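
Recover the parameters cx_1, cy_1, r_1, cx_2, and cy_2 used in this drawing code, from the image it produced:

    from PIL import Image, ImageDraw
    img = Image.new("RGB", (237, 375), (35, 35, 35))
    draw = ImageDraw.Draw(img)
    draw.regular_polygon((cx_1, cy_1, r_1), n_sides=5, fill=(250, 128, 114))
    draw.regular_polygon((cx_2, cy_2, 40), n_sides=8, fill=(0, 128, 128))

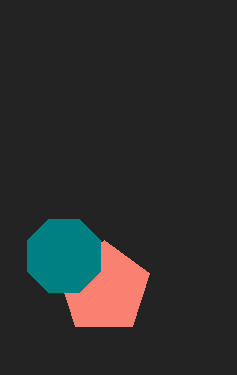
cx_1 = 104, cy_1 = 288, r_1 = 48, cx_2 = 64, cy_2 = 256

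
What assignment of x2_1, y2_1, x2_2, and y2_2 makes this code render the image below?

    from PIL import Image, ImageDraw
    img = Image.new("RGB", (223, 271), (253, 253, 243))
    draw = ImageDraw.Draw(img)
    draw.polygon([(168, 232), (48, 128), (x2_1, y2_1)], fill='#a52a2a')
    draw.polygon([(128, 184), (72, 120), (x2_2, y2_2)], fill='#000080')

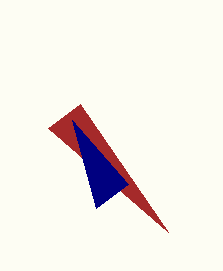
x2_1 = 80
y2_1 = 104
x2_2 = 96
y2_2 = 208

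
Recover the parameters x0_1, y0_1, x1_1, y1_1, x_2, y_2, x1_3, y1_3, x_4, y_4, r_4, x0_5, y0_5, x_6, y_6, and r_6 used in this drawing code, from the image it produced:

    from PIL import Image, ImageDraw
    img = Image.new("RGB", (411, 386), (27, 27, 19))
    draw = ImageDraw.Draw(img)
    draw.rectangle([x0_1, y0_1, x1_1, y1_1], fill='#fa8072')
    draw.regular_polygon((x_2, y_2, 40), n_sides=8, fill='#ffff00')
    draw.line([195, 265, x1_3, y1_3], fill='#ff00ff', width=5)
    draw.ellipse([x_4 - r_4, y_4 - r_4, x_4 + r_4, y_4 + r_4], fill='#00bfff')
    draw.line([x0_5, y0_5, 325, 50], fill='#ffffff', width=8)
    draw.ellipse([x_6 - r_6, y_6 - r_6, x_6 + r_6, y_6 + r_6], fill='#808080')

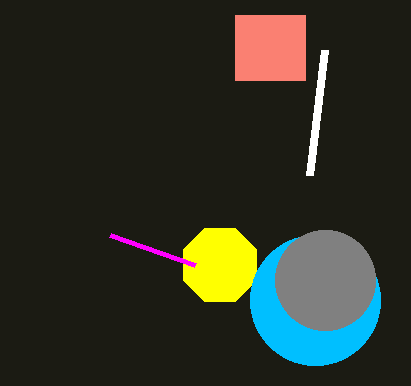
x0_1 = 235, y0_1 = 15, x1_1 = 305, y1_1 = 80, x_2 = 220, y_2 = 265, x1_3 = 110, y1_3 = 235, x_4 = 315, y_4 = 300, r_4 = 65, x0_5 = 310, y0_5 = 175, x_6 = 325, y_6 = 280, r_6 = 50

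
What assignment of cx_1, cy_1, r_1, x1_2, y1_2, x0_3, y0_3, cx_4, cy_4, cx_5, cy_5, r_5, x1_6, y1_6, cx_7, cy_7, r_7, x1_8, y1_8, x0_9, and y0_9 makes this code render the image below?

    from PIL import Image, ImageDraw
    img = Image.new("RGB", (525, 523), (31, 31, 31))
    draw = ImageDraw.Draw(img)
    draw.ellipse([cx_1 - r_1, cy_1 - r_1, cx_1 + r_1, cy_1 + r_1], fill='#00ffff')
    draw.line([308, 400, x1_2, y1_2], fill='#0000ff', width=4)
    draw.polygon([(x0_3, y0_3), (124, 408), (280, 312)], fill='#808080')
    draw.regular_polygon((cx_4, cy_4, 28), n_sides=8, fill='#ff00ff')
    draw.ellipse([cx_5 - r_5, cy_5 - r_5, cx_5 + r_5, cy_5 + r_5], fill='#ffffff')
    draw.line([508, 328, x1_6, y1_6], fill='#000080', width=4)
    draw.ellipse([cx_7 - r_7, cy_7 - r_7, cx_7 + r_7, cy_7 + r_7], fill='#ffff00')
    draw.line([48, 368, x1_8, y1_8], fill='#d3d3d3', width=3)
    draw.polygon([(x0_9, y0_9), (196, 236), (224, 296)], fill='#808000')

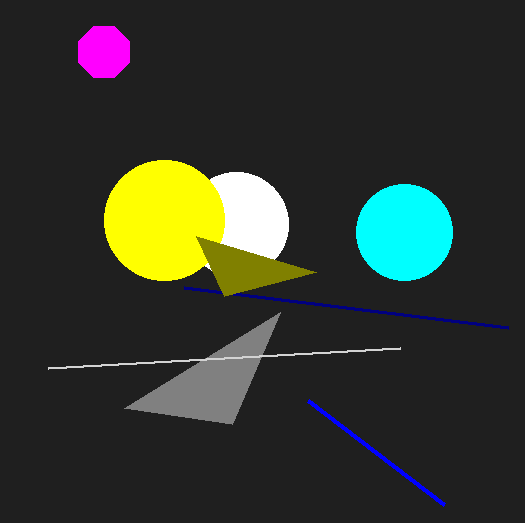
cx_1 = 404; cy_1 = 232; r_1 = 48; x1_2 = 444; y1_2 = 504; x0_3 = 232; y0_3 = 424; cx_4 = 104; cy_4 = 52; cx_5 = 236; cy_5 = 224; r_5 = 52; x1_6 = 184; y1_6 = 288; cx_7 = 164; cy_7 = 220; r_7 = 60; x1_8 = 400; y1_8 = 348; x0_9 = 316; y0_9 = 272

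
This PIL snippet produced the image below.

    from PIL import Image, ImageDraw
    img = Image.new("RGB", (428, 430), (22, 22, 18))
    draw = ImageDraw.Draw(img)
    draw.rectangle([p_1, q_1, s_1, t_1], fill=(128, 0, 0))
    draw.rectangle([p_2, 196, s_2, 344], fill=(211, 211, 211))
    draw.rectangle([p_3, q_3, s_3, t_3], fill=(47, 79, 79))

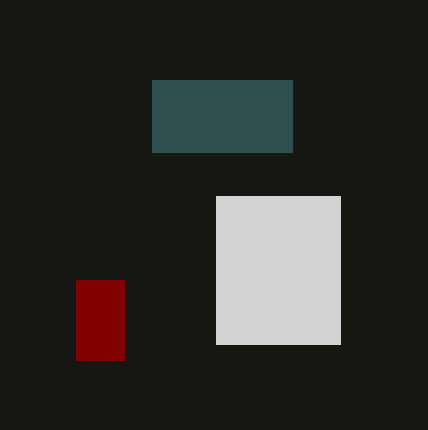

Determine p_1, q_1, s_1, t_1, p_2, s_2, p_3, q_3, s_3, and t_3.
p_1 = 76
q_1 = 280
s_1 = 124
t_1 = 360
p_2 = 216
s_2 = 340
p_3 = 152
q_3 = 80
s_3 = 292
t_3 = 152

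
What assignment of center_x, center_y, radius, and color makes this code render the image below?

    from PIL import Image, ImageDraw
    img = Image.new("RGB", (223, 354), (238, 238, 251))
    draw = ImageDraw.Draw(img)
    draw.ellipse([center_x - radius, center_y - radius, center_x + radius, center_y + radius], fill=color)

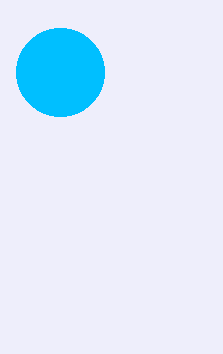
center_x = 60, center_y = 72, radius = 44, color = 'deepskyblue'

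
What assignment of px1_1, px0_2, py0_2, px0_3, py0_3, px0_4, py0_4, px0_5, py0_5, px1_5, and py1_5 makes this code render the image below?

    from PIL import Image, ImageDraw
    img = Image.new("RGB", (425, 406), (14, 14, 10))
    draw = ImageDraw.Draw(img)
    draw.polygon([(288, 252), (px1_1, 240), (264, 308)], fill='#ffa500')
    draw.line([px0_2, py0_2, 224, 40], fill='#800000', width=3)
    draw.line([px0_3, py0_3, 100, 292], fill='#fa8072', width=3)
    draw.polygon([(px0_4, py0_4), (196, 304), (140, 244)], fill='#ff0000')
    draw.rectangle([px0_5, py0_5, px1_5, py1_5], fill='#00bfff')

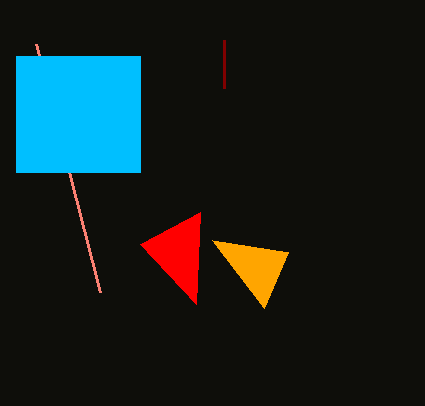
px1_1 = 212, px0_2 = 224, py0_2 = 88, px0_3 = 36, py0_3 = 44, px0_4 = 200, py0_4 = 212, px0_5 = 16, py0_5 = 56, px1_5 = 140, py1_5 = 172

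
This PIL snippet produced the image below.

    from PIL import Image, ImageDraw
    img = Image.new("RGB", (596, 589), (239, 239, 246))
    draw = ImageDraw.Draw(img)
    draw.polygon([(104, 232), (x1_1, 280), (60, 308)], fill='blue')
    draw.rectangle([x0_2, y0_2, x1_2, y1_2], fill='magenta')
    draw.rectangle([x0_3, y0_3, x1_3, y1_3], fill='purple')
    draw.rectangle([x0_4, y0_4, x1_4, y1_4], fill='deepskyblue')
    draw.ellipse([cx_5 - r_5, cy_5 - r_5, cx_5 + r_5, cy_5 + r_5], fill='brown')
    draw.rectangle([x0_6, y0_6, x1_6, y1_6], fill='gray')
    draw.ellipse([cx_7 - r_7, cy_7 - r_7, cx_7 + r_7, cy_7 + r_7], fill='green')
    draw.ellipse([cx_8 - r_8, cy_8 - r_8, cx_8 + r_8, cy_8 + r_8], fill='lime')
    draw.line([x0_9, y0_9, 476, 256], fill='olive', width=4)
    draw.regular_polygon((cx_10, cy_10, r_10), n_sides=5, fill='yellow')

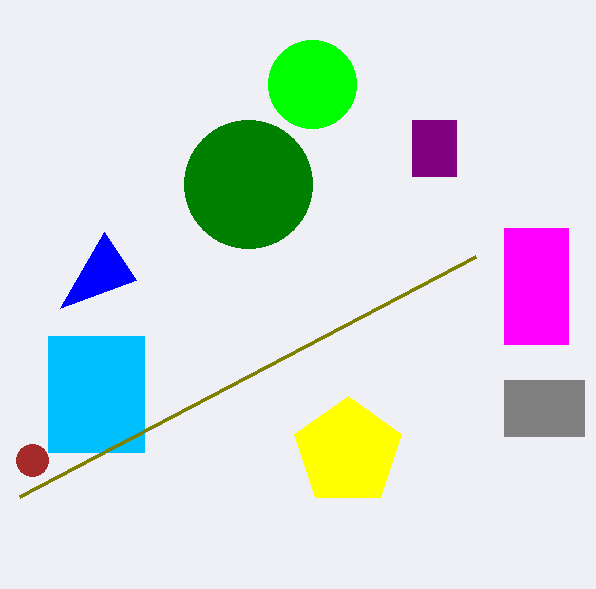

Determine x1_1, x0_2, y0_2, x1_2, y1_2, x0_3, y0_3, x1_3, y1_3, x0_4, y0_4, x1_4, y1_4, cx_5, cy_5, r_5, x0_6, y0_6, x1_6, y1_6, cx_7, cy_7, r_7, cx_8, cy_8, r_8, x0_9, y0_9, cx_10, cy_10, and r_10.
x1_1 = 136; x0_2 = 504; y0_2 = 228; x1_2 = 568; y1_2 = 344; x0_3 = 412; y0_3 = 120; x1_3 = 456; y1_3 = 176; x0_4 = 48; y0_4 = 336; x1_4 = 144; y1_4 = 452; cx_5 = 32; cy_5 = 460; r_5 = 16; x0_6 = 504; y0_6 = 380; x1_6 = 584; y1_6 = 436; cx_7 = 248; cy_7 = 184; r_7 = 64; cx_8 = 312; cy_8 = 84; r_8 = 44; x0_9 = 20; y0_9 = 496; cx_10 = 348; cy_10 = 452; r_10 = 56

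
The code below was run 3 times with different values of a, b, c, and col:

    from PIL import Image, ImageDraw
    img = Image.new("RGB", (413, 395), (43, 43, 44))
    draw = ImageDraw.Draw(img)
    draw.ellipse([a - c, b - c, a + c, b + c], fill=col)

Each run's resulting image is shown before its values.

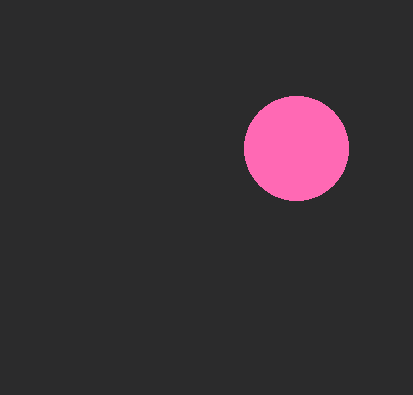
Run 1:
a = 296
b = 148
c = 52
col = 'hotpink'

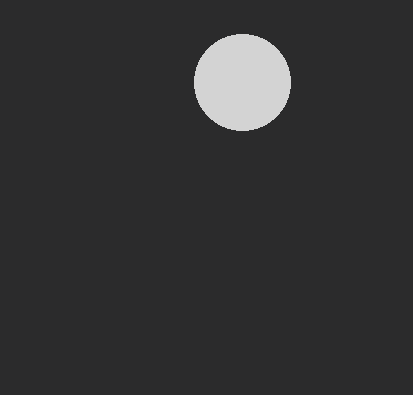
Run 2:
a = 242, b = 82, c = 48, col = 'lightgray'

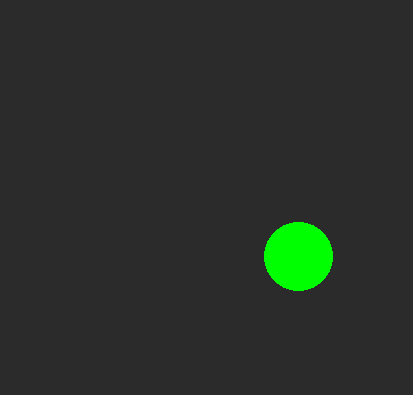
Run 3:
a = 298
b = 256
c = 34
col = 'lime'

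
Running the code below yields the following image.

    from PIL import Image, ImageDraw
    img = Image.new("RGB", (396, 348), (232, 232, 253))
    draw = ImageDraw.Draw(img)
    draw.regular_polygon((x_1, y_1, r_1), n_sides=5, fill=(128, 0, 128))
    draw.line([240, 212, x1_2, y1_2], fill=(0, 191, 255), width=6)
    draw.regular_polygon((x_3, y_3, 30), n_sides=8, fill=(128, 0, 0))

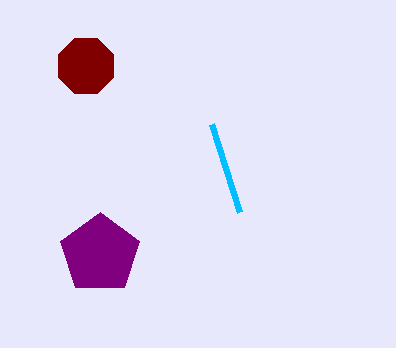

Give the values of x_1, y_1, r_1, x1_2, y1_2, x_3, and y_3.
x_1 = 100, y_1 = 254, r_1 = 42, x1_2 = 212, y1_2 = 124, x_3 = 86, y_3 = 66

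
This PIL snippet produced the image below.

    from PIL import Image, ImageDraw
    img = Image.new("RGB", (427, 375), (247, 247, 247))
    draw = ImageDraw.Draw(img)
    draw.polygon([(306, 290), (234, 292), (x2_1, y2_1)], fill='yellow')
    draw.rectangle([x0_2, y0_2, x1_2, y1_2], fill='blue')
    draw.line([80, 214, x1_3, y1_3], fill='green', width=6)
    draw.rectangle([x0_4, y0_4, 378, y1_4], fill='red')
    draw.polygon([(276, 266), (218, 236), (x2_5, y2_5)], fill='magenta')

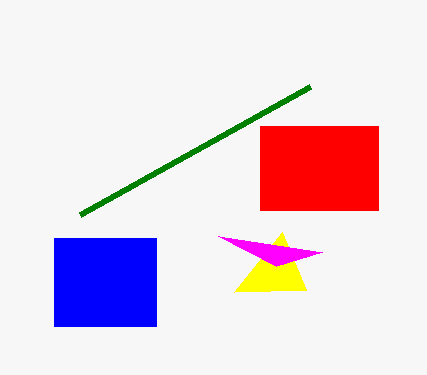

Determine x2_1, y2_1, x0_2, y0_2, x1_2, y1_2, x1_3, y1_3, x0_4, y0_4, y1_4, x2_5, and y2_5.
x2_1 = 282; y2_1 = 232; x0_2 = 54; y0_2 = 238; x1_2 = 156; y1_2 = 326; x1_3 = 310; y1_3 = 86; x0_4 = 260; y0_4 = 126; y1_4 = 210; x2_5 = 322; y2_5 = 252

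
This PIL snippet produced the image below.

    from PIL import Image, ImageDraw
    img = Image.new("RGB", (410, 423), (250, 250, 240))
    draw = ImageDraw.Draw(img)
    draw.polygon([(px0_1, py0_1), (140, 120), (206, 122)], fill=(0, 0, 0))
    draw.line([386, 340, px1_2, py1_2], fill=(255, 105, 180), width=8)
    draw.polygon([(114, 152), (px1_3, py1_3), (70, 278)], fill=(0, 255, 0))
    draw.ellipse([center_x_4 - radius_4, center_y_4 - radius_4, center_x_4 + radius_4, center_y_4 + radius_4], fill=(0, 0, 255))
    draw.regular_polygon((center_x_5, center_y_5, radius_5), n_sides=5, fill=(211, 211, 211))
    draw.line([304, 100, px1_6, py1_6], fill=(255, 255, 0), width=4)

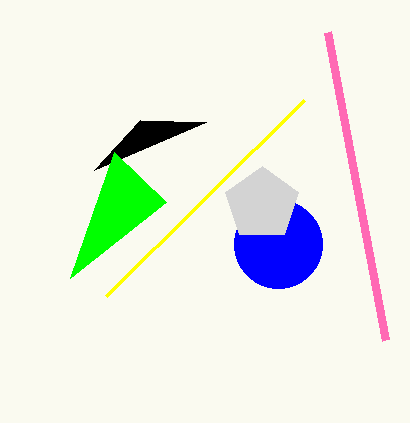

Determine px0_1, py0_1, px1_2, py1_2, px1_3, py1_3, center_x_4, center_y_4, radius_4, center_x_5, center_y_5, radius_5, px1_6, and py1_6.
px0_1 = 94; py0_1 = 170; px1_2 = 328; py1_2 = 32; px1_3 = 166; py1_3 = 202; center_x_4 = 278; center_y_4 = 244; radius_4 = 44; center_x_5 = 262; center_y_5 = 204; radius_5 = 38; px1_6 = 106; py1_6 = 296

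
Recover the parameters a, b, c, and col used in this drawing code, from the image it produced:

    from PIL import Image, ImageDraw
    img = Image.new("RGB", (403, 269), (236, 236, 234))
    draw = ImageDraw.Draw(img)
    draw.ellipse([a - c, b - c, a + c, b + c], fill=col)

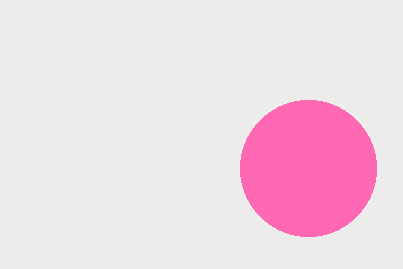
a = 308, b = 168, c = 68, col = 'hotpink'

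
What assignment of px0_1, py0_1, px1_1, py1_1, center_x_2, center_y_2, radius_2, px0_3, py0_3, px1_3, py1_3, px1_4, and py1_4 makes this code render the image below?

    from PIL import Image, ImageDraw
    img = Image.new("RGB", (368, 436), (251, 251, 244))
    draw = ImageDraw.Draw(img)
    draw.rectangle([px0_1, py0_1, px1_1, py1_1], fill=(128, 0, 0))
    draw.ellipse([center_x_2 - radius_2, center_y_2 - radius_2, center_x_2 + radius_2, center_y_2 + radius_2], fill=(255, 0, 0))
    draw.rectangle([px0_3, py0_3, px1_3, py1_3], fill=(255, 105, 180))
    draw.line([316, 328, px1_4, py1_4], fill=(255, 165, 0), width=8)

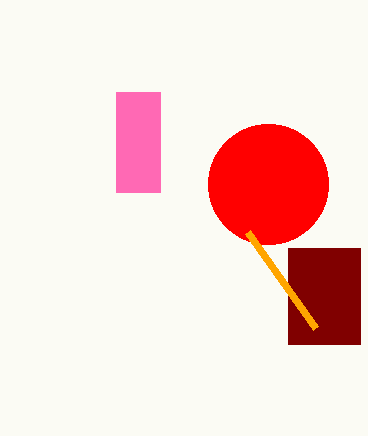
px0_1 = 288
py0_1 = 248
px1_1 = 360
py1_1 = 344
center_x_2 = 268
center_y_2 = 184
radius_2 = 60
px0_3 = 116
py0_3 = 92
px1_3 = 160
py1_3 = 192
px1_4 = 248
py1_4 = 232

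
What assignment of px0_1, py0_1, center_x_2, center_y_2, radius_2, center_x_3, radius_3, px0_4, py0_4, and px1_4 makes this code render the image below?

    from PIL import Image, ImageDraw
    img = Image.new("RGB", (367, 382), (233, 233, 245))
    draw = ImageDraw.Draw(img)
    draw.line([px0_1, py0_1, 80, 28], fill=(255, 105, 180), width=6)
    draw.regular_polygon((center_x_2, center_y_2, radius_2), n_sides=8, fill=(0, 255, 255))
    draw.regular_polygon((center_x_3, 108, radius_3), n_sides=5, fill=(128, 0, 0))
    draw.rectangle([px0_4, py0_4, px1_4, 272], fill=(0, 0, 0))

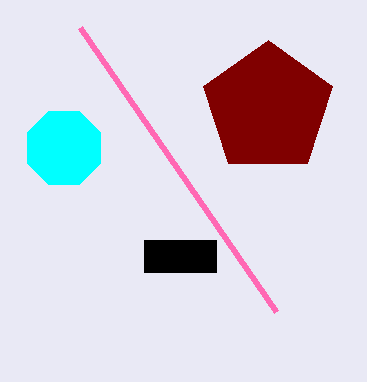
px0_1 = 276; py0_1 = 312; center_x_2 = 64; center_y_2 = 148; radius_2 = 40; center_x_3 = 268; radius_3 = 68; px0_4 = 144; py0_4 = 240; px1_4 = 216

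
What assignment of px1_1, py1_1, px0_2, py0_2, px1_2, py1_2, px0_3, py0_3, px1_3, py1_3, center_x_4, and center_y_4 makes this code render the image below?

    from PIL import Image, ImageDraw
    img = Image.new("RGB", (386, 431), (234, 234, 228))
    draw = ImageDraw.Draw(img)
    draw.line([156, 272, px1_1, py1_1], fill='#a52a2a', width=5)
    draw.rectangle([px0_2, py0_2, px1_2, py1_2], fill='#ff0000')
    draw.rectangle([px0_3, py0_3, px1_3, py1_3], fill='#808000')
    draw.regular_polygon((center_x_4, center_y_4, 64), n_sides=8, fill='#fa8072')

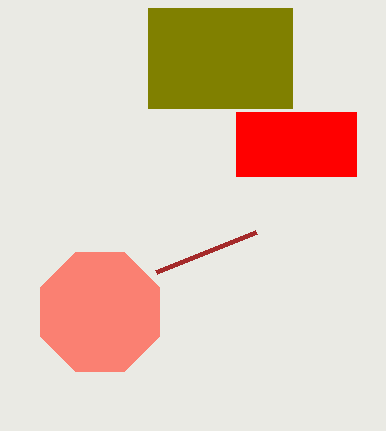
px1_1 = 256, py1_1 = 232, px0_2 = 236, py0_2 = 112, px1_2 = 356, py1_2 = 176, px0_3 = 148, py0_3 = 8, px1_3 = 292, py1_3 = 108, center_x_4 = 100, center_y_4 = 312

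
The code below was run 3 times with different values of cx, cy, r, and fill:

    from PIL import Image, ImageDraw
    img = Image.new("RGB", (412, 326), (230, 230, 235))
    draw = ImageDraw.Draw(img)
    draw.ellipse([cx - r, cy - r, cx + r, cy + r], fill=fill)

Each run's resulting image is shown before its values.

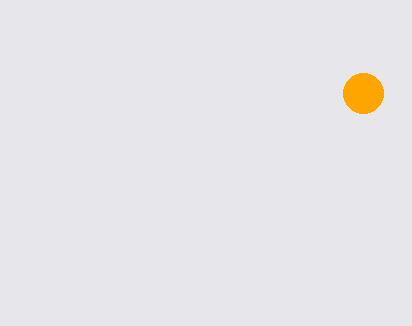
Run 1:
cx = 363; cy = 93; r = 20; fill = 'orange'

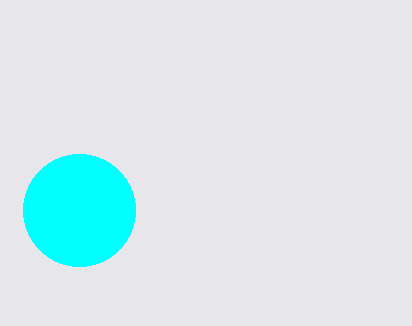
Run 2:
cx = 79
cy = 210
r = 56
fill = 'cyan'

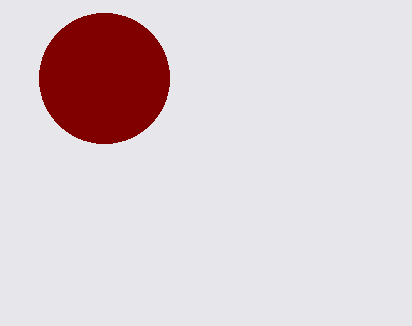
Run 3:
cx = 104, cy = 78, r = 65, fill = 'maroon'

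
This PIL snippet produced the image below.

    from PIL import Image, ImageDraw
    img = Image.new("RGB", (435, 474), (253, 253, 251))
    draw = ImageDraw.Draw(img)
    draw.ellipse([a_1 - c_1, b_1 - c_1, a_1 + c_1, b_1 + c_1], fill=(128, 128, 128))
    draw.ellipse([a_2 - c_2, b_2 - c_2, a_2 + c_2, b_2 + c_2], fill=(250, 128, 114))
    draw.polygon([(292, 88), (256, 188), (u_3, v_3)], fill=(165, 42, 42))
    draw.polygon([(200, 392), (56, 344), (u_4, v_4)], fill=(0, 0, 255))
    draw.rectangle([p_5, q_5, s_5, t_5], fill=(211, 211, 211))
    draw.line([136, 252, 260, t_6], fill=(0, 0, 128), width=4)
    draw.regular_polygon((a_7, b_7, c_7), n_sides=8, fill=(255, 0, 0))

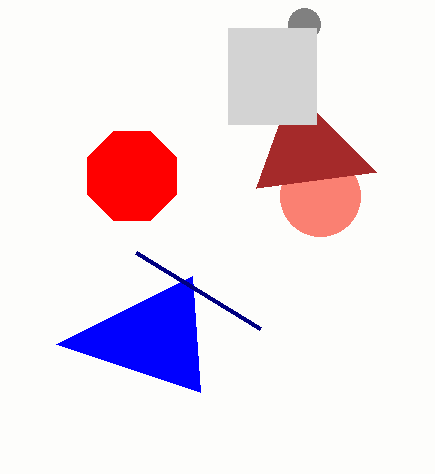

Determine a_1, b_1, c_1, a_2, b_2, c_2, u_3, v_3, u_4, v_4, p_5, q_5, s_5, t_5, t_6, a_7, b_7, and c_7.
a_1 = 304
b_1 = 24
c_1 = 16
a_2 = 320
b_2 = 196
c_2 = 40
u_3 = 376
v_3 = 172
u_4 = 192
v_4 = 276
p_5 = 228
q_5 = 28
s_5 = 316
t_5 = 124
t_6 = 328
a_7 = 132
b_7 = 176
c_7 = 48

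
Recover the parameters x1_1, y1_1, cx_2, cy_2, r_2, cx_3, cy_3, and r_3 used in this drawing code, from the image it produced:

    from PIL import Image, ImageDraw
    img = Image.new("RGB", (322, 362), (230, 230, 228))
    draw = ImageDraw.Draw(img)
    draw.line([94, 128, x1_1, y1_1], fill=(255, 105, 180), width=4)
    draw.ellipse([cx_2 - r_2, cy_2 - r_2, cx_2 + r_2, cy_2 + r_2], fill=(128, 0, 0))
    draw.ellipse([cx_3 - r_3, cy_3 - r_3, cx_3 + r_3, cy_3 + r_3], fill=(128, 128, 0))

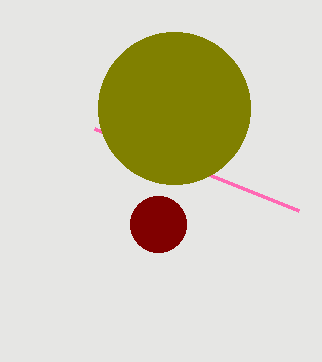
x1_1 = 298; y1_1 = 210; cx_2 = 158; cy_2 = 224; r_2 = 28; cx_3 = 174; cy_3 = 108; r_3 = 76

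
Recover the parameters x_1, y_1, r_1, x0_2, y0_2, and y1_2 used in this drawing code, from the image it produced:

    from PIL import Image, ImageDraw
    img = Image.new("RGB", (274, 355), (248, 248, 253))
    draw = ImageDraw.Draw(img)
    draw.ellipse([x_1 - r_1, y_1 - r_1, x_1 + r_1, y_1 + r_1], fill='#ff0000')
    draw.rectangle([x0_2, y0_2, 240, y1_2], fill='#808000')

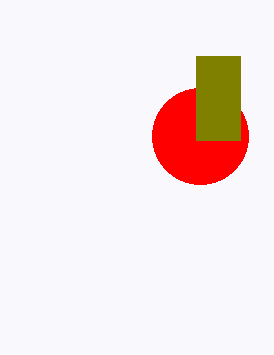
x_1 = 200
y_1 = 136
r_1 = 48
x0_2 = 196
y0_2 = 56
y1_2 = 140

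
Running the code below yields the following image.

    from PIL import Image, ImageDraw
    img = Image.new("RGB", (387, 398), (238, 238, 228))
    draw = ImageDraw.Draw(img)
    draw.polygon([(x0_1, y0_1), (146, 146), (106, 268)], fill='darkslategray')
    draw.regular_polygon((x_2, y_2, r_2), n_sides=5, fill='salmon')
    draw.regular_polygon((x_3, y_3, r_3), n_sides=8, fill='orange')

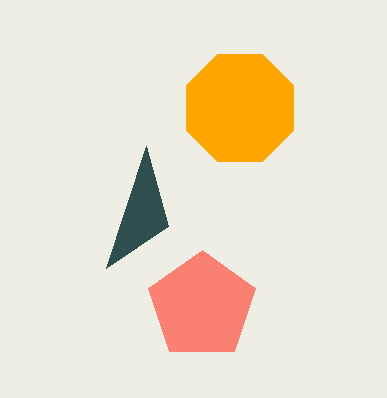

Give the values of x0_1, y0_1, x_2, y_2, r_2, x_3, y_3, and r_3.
x0_1 = 168; y0_1 = 226; x_2 = 202; y_2 = 306; r_2 = 56; x_3 = 240; y_3 = 108; r_3 = 58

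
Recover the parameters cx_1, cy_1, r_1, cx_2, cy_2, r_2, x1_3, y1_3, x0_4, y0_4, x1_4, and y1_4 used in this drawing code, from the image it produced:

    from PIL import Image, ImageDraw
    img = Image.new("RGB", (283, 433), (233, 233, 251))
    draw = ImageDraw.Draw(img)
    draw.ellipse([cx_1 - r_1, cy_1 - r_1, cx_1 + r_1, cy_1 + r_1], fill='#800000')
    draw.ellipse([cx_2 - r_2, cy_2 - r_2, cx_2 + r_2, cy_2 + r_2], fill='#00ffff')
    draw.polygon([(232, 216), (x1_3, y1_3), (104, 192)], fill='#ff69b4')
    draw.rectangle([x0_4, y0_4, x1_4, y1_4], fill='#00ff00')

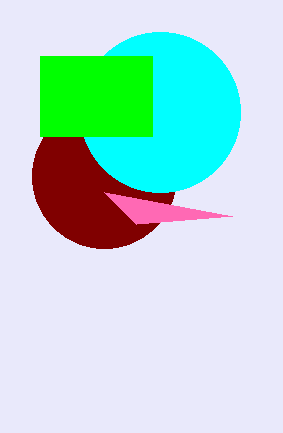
cx_1 = 104; cy_1 = 176; r_1 = 72; cx_2 = 160; cy_2 = 112; r_2 = 80; x1_3 = 136; y1_3 = 224; x0_4 = 40; y0_4 = 56; x1_4 = 152; y1_4 = 136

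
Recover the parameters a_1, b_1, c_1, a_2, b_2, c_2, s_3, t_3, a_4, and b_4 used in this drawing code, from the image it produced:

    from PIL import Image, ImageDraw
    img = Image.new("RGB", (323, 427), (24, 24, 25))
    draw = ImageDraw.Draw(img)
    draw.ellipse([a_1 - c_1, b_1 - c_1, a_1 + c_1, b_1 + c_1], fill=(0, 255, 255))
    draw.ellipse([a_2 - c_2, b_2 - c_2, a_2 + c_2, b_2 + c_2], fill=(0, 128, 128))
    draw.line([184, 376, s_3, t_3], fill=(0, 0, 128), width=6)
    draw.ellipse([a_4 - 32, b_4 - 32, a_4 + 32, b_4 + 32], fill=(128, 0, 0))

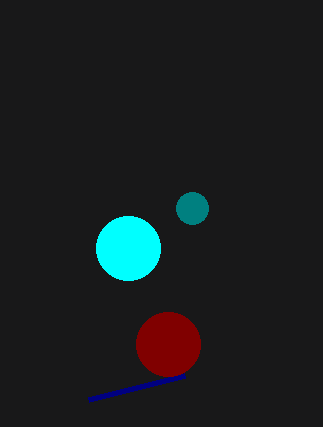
a_1 = 128; b_1 = 248; c_1 = 32; a_2 = 192; b_2 = 208; c_2 = 16; s_3 = 88; t_3 = 400; a_4 = 168; b_4 = 344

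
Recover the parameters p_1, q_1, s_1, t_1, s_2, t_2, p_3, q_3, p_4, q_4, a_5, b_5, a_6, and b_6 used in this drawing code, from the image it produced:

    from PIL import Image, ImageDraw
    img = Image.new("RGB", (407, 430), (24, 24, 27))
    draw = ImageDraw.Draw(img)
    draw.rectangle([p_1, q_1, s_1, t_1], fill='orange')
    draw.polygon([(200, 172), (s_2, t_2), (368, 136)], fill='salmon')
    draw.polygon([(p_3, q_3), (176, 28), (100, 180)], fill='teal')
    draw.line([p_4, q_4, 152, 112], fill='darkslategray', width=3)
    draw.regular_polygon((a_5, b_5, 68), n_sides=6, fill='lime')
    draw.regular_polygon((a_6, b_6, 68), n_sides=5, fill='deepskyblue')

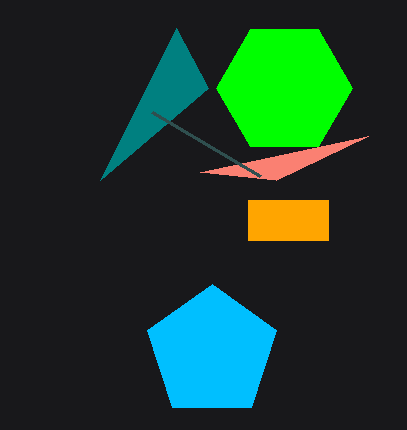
p_1 = 248, q_1 = 200, s_1 = 328, t_1 = 240, s_2 = 276, t_2 = 180, p_3 = 208, q_3 = 88, p_4 = 260, q_4 = 176, a_5 = 284, b_5 = 88, a_6 = 212, b_6 = 352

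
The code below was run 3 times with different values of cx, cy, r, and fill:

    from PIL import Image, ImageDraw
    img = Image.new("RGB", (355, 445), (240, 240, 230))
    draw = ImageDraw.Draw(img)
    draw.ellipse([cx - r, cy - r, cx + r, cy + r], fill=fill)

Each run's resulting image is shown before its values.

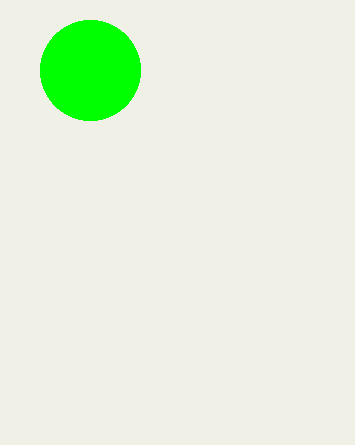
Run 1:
cx = 90
cy = 70
r = 50
fill = 'lime'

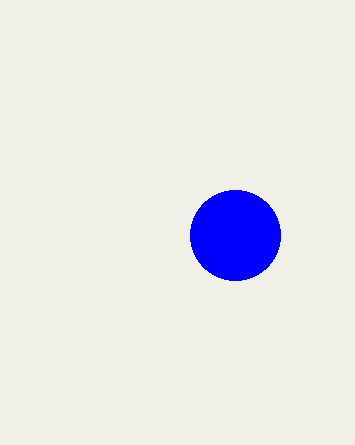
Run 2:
cx = 235; cy = 235; r = 45; fill = 'blue'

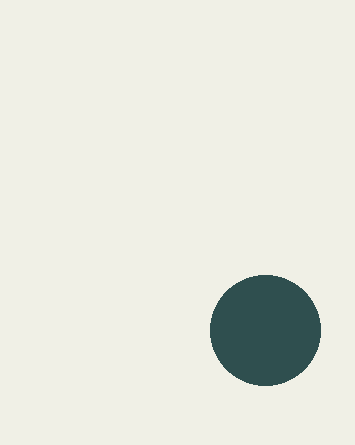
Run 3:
cx = 265
cy = 330
r = 55
fill = 'darkslategray'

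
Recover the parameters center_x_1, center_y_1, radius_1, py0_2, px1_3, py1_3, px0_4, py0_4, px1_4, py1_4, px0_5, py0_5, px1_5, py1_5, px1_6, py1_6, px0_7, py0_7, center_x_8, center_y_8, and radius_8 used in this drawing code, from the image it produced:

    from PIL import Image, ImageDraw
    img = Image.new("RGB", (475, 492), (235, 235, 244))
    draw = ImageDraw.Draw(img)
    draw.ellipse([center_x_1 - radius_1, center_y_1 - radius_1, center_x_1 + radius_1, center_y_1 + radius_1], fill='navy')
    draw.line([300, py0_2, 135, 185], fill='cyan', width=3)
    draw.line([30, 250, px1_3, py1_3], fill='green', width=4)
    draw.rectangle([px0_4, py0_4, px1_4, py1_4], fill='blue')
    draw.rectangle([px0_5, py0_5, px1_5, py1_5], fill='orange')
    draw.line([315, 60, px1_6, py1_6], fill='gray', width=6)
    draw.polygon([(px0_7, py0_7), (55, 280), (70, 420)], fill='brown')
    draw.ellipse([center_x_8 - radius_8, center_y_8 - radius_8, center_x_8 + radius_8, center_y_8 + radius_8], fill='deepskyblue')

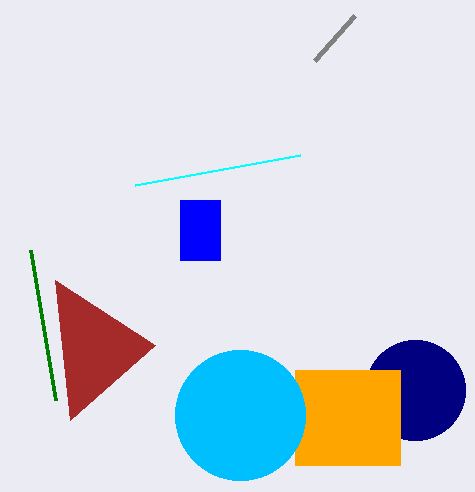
center_x_1 = 415; center_y_1 = 390; radius_1 = 50; py0_2 = 155; px1_3 = 55; py1_3 = 400; px0_4 = 180; py0_4 = 200; px1_4 = 220; py1_4 = 260; px0_5 = 295; py0_5 = 370; px1_5 = 400; py1_5 = 465; px1_6 = 355; py1_6 = 15; px0_7 = 155; py0_7 = 345; center_x_8 = 240; center_y_8 = 415; radius_8 = 65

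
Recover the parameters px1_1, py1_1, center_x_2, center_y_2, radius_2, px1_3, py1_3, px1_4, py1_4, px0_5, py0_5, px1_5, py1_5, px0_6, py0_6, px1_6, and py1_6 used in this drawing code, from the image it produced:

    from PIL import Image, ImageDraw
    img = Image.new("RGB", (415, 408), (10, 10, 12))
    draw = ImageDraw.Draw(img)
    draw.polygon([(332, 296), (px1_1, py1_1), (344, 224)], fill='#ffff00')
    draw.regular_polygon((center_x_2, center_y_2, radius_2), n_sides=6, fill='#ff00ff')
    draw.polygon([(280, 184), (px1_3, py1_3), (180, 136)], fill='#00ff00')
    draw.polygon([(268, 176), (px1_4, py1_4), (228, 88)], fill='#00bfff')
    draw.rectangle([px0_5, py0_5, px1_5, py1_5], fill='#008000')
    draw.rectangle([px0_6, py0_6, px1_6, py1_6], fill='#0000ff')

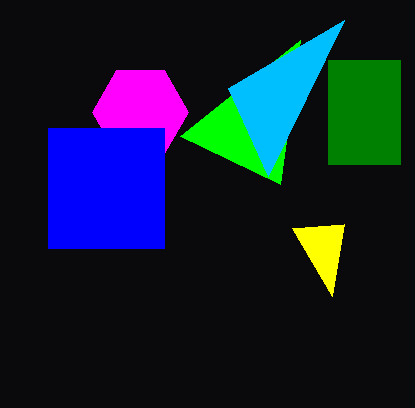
px1_1 = 292; py1_1 = 228; center_x_2 = 140; center_y_2 = 112; radius_2 = 48; px1_3 = 300; py1_3 = 40; px1_4 = 344; py1_4 = 20; px0_5 = 328; py0_5 = 60; px1_5 = 400; py1_5 = 164; px0_6 = 48; py0_6 = 128; px1_6 = 164; py1_6 = 248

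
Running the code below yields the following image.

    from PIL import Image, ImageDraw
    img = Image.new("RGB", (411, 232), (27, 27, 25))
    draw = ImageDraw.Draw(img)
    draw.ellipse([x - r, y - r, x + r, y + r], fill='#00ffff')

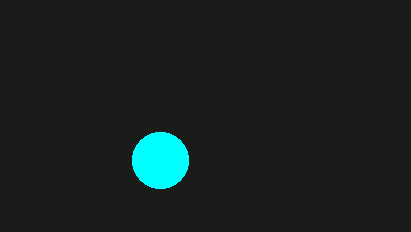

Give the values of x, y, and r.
x = 160
y = 160
r = 28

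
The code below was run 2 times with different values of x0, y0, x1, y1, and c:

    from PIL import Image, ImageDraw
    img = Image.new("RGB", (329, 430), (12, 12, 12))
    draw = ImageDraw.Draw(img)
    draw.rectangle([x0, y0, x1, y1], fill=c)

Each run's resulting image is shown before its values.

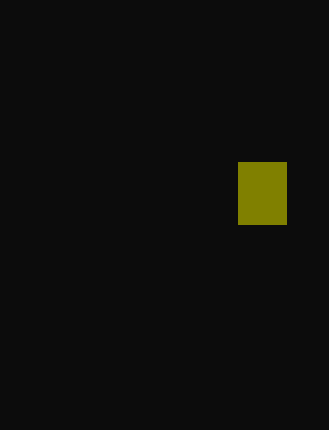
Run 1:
x0 = 238
y0 = 162
x1 = 286
y1 = 224
c = 'olive'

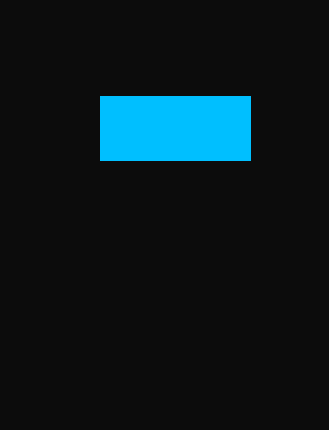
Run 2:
x0 = 100, y0 = 96, x1 = 250, y1 = 160, c = 'deepskyblue'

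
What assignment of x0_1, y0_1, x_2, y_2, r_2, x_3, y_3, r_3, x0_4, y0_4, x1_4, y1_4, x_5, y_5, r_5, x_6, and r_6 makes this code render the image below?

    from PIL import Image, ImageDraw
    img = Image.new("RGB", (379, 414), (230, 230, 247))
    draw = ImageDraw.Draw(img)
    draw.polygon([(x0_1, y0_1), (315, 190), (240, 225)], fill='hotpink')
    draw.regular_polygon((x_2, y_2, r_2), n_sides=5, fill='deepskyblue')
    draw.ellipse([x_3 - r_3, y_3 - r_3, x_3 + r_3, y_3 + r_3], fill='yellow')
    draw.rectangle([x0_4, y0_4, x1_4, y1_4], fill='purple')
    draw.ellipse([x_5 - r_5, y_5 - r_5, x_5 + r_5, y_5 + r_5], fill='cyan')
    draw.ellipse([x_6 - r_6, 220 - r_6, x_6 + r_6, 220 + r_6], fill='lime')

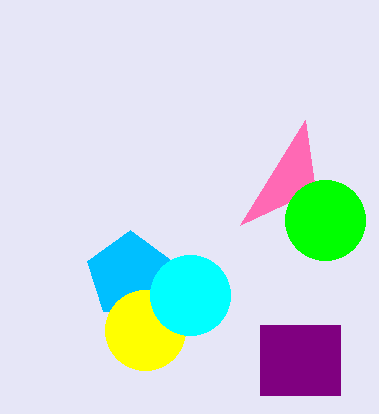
x0_1 = 305, y0_1 = 120, x_2 = 130, y_2 = 275, r_2 = 45, x_3 = 145, y_3 = 330, r_3 = 40, x0_4 = 260, y0_4 = 325, x1_4 = 340, y1_4 = 395, x_5 = 190, y_5 = 295, r_5 = 40, x_6 = 325, r_6 = 40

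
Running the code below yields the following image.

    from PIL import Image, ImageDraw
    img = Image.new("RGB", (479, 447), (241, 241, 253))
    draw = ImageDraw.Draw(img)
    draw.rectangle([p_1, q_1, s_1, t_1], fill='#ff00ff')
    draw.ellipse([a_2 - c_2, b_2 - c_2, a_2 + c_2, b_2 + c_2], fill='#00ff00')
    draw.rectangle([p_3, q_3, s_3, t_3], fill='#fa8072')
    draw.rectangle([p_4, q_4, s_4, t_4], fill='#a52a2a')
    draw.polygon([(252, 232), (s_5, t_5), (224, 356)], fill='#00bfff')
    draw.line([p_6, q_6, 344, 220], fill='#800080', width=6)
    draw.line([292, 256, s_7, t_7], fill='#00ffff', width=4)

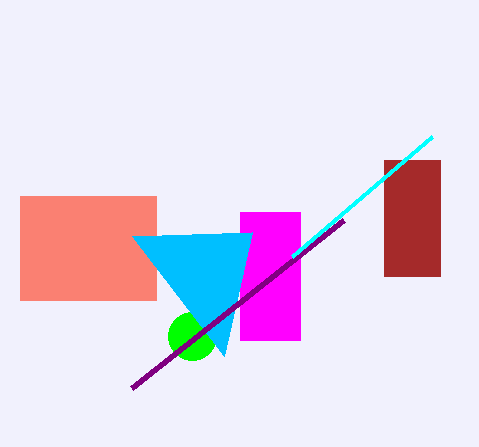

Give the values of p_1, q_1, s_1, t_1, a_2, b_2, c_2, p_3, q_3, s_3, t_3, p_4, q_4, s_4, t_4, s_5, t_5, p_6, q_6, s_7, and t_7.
p_1 = 240
q_1 = 212
s_1 = 300
t_1 = 340
a_2 = 192
b_2 = 336
c_2 = 24
p_3 = 20
q_3 = 196
s_3 = 156
t_3 = 300
p_4 = 384
q_4 = 160
s_4 = 440
t_4 = 276
s_5 = 132
t_5 = 236
p_6 = 132
q_6 = 388
s_7 = 432
t_7 = 136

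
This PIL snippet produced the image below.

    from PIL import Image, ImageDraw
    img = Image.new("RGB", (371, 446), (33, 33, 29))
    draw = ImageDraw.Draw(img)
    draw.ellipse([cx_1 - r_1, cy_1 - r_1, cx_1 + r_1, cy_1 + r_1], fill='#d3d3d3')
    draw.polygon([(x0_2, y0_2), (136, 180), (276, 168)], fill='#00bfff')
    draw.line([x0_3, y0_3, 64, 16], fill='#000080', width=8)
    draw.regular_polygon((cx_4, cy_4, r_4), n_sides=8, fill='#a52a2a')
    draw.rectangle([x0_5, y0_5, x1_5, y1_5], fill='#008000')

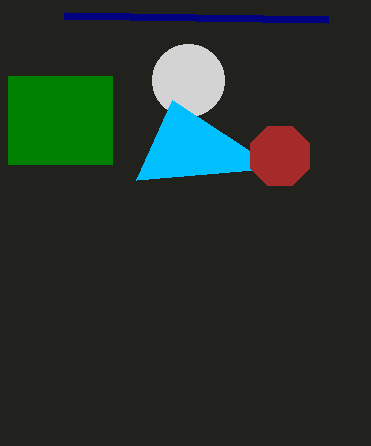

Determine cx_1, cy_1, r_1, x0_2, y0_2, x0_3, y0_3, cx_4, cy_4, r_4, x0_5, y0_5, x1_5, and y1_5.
cx_1 = 188; cy_1 = 80; r_1 = 36; x0_2 = 172; y0_2 = 100; x0_3 = 328; y0_3 = 20; cx_4 = 280; cy_4 = 156; r_4 = 32; x0_5 = 8; y0_5 = 76; x1_5 = 112; y1_5 = 164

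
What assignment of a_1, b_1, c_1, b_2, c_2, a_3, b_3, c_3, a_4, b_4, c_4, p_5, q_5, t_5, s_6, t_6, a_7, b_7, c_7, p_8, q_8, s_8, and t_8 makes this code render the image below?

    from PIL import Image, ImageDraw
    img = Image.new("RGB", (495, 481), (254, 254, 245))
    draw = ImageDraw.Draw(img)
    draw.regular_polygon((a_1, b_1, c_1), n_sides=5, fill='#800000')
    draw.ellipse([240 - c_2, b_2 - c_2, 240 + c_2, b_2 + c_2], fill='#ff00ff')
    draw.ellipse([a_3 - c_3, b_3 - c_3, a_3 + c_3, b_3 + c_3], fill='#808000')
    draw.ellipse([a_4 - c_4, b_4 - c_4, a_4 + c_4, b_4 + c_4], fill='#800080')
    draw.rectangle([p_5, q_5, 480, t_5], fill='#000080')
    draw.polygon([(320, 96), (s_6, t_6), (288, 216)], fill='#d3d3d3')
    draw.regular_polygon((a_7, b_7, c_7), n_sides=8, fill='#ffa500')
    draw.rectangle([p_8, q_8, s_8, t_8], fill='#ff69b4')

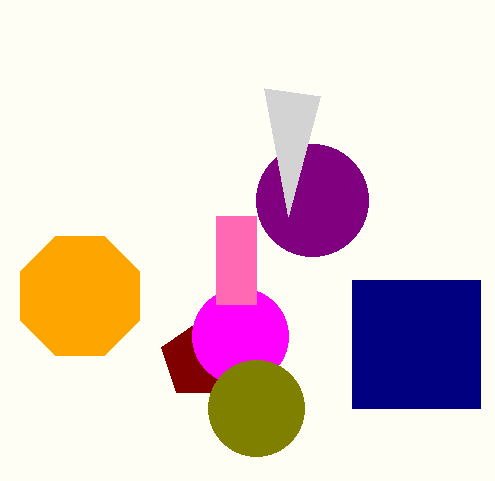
a_1 = 200, b_1 = 360, c_1 = 40, b_2 = 336, c_2 = 48, a_3 = 256, b_3 = 408, c_3 = 48, a_4 = 312, b_4 = 200, c_4 = 56, p_5 = 352, q_5 = 280, t_5 = 408, s_6 = 264, t_6 = 88, a_7 = 80, b_7 = 296, c_7 = 64, p_8 = 216, q_8 = 216, s_8 = 256, t_8 = 304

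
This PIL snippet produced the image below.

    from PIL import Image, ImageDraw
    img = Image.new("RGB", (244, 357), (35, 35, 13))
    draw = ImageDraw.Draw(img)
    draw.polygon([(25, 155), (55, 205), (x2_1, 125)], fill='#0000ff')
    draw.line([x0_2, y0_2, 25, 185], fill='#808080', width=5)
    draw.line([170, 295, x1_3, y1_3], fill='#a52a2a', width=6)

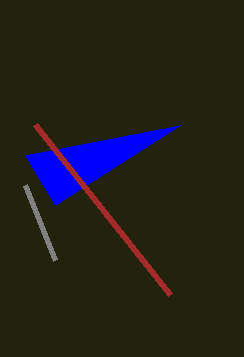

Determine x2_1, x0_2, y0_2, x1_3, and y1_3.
x2_1 = 180, x0_2 = 55, y0_2 = 260, x1_3 = 35, y1_3 = 125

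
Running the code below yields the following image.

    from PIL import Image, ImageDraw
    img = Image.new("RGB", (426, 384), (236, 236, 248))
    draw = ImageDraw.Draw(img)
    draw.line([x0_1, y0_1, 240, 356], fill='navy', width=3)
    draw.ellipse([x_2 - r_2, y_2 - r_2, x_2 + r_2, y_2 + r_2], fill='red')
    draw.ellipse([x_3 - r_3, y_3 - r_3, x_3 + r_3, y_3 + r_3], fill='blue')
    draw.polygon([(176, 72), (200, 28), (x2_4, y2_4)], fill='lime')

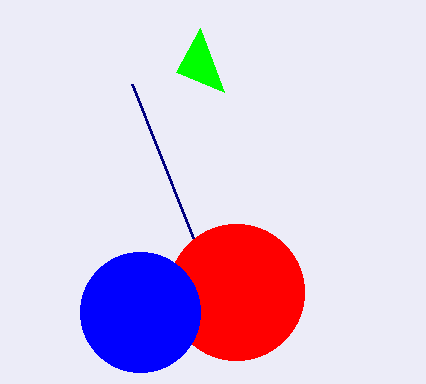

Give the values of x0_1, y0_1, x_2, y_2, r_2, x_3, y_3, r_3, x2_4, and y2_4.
x0_1 = 132, y0_1 = 84, x_2 = 236, y_2 = 292, r_2 = 68, x_3 = 140, y_3 = 312, r_3 = 60, x2_4 = 224, y2_4 = 92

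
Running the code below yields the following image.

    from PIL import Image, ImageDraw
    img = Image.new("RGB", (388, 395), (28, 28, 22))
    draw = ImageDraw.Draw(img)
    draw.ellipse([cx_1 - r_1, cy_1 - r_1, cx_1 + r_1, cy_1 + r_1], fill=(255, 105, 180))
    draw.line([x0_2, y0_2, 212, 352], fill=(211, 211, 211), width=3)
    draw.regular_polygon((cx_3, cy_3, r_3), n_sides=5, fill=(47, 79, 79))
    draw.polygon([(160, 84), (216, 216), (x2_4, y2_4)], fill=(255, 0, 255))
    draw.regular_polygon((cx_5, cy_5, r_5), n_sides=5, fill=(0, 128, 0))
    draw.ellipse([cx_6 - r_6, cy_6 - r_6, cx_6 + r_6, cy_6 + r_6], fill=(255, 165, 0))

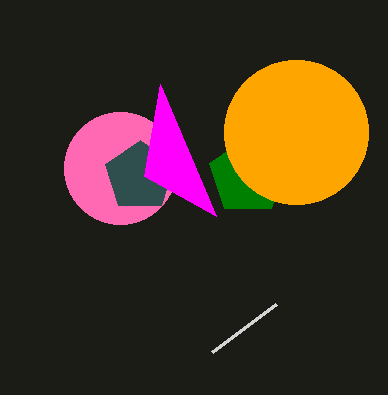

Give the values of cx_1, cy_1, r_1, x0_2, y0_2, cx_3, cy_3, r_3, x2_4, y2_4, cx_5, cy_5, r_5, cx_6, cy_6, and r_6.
cx_1 = 120
cy_1 = 168
r_1 = 56
x0_2 = 276
y0_2 = 304
cx_3 = 140
cy_3 = 176
r_3 = 36
x2_4 = 144
y2_4 = 176
cx_5 = 248
cy_5 = 176
r_5 = 40
cx_6 = 296
cy_6 = 132
r_6 = 72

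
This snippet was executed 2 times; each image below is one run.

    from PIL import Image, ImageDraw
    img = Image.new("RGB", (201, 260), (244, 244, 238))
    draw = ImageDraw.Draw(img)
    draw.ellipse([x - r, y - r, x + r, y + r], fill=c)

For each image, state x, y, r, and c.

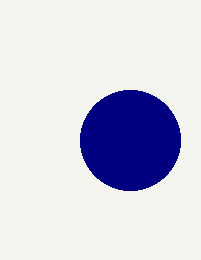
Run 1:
x = 130
y = 140
r = 50
c = 'navy'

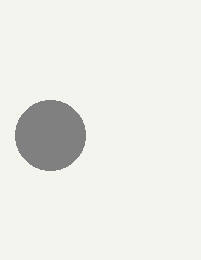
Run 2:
x = 50; y = 135; r = 35; c = 'gray'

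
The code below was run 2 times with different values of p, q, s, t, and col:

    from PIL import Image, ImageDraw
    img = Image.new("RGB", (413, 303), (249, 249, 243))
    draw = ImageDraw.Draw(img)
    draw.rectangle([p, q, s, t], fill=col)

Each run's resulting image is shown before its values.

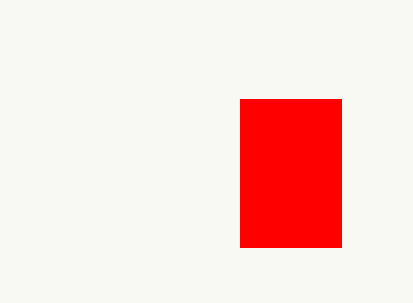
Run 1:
p = 240, q = 99, s = 341, t = 247, col = 'red'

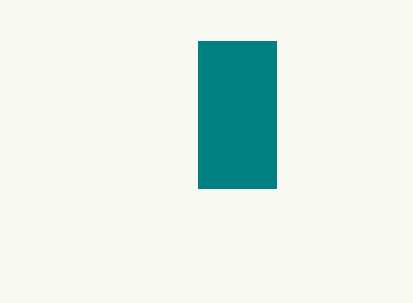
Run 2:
p = 198
q = 41
s = 276
t = 188
col = 'teal'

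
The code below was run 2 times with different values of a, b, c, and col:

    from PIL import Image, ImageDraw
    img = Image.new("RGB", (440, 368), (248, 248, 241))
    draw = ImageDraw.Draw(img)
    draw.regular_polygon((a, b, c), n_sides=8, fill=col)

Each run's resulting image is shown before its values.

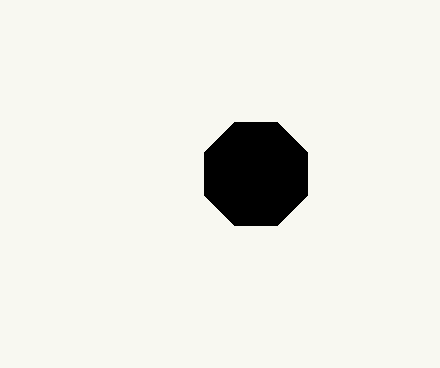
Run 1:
a = 256
b = 174
c = 56
col = 'black'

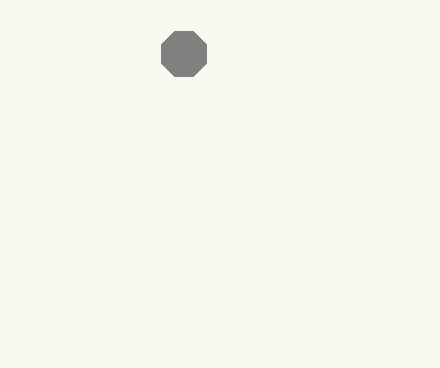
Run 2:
a = 184, b = 54, c = 24, col = 'gray'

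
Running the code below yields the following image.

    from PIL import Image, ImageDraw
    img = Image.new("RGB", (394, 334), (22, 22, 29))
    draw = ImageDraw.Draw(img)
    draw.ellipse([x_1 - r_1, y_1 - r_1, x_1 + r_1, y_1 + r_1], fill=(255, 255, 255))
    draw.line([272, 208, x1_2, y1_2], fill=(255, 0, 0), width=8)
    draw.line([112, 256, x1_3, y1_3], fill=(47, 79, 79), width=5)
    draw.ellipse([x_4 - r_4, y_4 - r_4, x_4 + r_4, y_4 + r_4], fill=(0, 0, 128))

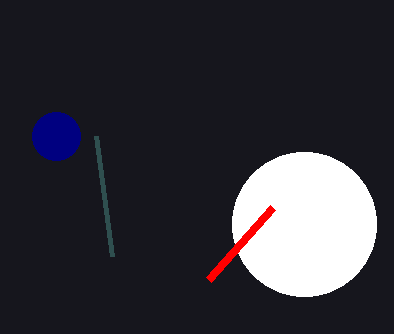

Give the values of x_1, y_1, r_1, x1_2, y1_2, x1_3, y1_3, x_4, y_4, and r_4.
x_1 = 304
y_1 = 224
r_1 = 72
x1_2 = 208
y1_2 = 280
x1_3 = 96
y1_3 = 136
x_4 = 56
y_4 = 136
r_4 = 24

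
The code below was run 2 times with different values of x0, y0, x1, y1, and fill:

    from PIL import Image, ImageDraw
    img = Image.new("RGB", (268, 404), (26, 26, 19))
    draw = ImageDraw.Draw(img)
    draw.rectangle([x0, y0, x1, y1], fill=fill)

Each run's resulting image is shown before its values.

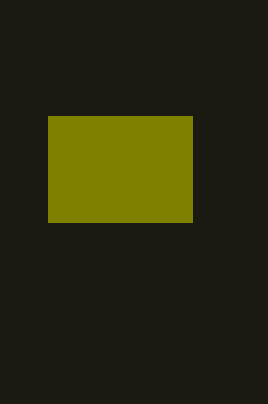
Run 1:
x0 = 48; y0 = 116; x1 = 192; y1 = 222; fill = 'olive'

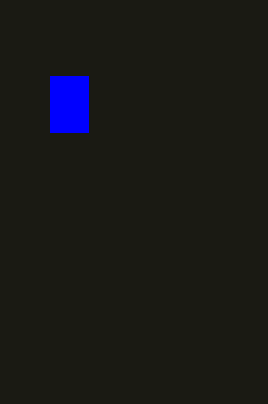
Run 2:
x0 = 50, y0 = 76, x1 = 88, y1 = 132, fill = 'blue'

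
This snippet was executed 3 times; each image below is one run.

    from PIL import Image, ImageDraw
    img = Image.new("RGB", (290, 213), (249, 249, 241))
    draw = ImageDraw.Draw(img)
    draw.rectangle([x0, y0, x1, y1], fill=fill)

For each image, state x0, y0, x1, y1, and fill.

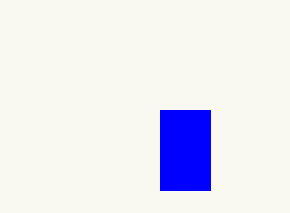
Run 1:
x0 = 160, y0 = 110, x1 = 210, y1 = 190, fill = 'blue'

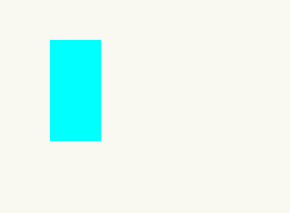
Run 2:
x0 = 50
y0 = 40
x1 = 100
y1 = 140
fill = 'cyan'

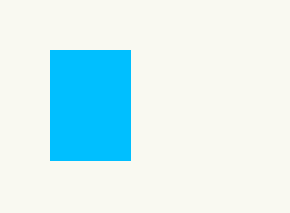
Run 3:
x0 = 50, y0 = 50, x1 = 130, y1 = 160, fill = 'deepskyblue'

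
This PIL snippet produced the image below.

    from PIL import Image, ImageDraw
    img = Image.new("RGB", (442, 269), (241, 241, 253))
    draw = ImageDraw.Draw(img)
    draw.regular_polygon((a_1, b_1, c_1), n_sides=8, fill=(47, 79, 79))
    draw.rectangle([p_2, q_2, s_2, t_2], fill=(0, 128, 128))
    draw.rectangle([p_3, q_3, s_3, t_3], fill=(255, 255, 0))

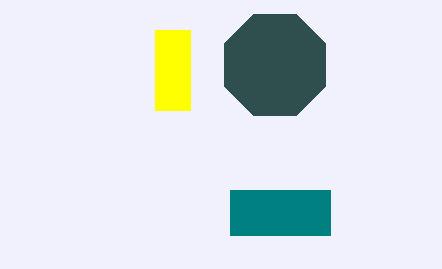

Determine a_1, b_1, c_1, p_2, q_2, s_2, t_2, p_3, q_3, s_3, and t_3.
a_1 = 275, b_1 = 65, c_1 = 55, p_2 = 230, q_2 = 190, s_2 = 330, t_2 = 235, p_3 = 155, q_3 = 30, s_3 = 190, t_3 = 110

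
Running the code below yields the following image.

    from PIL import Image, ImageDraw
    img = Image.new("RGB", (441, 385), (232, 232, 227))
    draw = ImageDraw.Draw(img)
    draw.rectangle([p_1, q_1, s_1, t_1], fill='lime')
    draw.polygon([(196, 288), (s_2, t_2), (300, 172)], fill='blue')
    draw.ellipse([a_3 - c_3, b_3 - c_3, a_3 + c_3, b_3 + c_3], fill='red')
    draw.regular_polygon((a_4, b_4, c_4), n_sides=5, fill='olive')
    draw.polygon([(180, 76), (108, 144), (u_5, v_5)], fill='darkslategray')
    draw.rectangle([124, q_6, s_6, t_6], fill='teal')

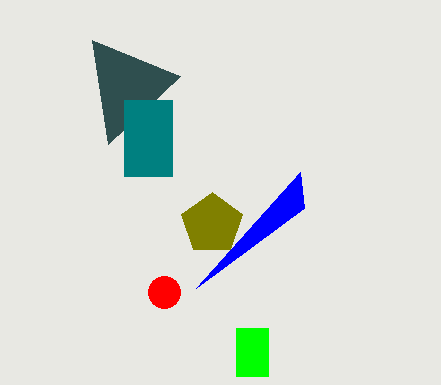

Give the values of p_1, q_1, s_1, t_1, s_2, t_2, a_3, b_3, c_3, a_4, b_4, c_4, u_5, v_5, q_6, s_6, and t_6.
p_1 = 236, q_1 = 328, s_1 = 268, t_1 = 376, s_2 = 304, t_2 = 208, a_3 = 164, b_3 = 292, c_3 = 16, a_4 = 212, b_4 = 224, c_4 = 32, u_5 = 92, v_5 = 40, q_6 = 100, s_6 = 172, t_6 = 176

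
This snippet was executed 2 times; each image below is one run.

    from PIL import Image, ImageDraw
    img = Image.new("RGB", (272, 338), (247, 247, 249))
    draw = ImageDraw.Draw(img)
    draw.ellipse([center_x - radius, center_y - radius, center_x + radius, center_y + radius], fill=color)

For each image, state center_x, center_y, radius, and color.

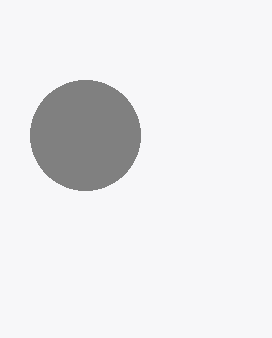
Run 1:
center_x = 85; center_y = 135; radius = 55; color = 'gray'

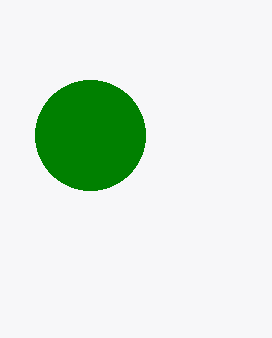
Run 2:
center_x = 90
center_y = 135
radius = 55
color = 'green'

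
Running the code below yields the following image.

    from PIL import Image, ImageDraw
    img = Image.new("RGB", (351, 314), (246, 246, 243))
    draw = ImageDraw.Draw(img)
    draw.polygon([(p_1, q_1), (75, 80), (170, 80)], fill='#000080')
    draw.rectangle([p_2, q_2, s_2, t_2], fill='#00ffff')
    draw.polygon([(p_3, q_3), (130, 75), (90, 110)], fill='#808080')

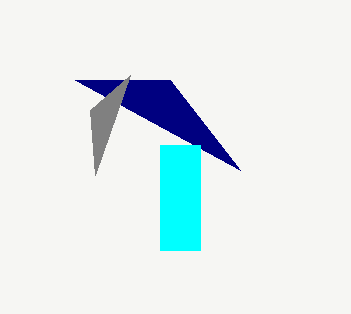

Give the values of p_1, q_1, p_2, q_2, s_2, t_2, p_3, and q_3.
p_1 = 240
q_1 = 170
p_2 = 160
q_2 = 145
s_2 = 200
t_2 = 250
p_3 = 95
q_3 = 175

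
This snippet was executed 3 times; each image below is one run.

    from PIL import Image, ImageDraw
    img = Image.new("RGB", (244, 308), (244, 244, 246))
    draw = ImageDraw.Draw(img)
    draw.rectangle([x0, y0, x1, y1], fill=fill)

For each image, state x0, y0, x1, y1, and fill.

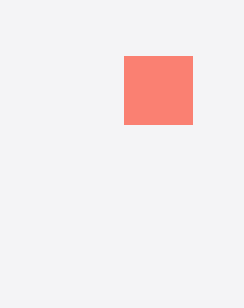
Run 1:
x0 = 124
y0 = 56
x1 = 192
y1 = 124
fill = 'salmon'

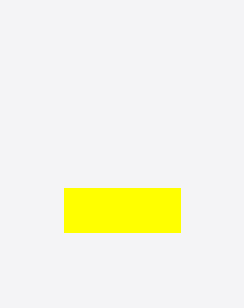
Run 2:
x0 = 64, y0 = 188, x1 = 180, y1 = 232, fill = 'yellow'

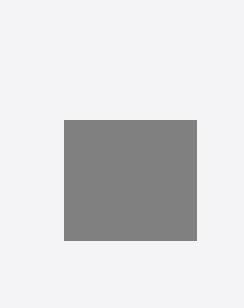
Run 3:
x0 = 64
y0 = 120
x1 = 196
y1 = 240
fill = 'gray'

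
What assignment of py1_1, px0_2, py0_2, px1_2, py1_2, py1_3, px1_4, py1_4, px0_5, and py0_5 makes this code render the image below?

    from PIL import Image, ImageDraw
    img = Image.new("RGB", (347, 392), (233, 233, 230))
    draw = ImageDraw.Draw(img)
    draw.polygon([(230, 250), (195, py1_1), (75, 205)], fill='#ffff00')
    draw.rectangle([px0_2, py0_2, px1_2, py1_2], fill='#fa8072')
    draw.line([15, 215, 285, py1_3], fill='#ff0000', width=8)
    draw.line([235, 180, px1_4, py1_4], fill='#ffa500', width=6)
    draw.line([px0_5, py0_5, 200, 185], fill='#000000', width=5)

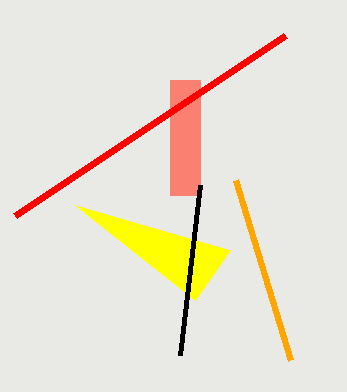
py1_1 = 300, px0_2 = 170, py0_2 = 80, px1_2 = 200, py1_2 = 195, py1_3 = 35, px1_4 = 290, py1_4 = 360, px0_5 = 180, py0_5 = 355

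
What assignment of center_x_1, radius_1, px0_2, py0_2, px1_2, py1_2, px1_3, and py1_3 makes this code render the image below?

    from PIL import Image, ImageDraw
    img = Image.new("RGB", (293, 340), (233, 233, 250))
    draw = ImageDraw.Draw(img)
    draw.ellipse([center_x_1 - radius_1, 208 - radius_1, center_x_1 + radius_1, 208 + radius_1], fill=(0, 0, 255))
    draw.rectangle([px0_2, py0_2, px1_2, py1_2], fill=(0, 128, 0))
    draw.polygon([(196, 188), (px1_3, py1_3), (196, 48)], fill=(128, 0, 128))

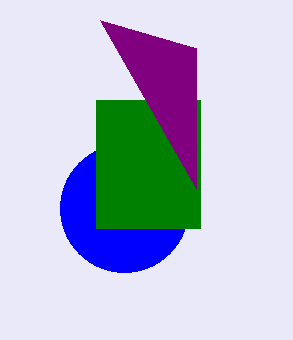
center_x_1 = 124
radius_1 = 64
px0_2 = 96
py0_2 = 100
px1_2 = 200
py1_2 = 228
px1_3 = 100
py1_3 = 20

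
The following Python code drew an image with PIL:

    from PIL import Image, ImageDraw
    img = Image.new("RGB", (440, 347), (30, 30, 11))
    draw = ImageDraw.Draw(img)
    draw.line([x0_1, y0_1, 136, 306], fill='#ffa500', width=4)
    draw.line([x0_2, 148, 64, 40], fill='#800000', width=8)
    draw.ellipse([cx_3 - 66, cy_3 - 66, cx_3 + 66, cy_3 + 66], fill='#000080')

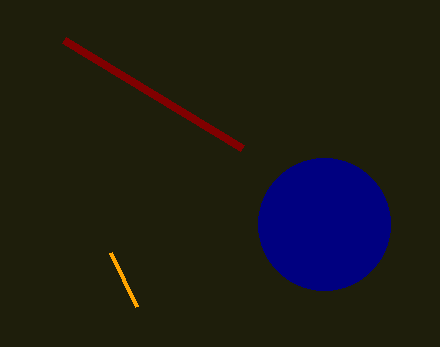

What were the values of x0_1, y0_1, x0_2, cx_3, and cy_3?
x0_1 = 110, y0_1 = 252, x0_2 = 242, cx_3 = 324, cy_3 = 224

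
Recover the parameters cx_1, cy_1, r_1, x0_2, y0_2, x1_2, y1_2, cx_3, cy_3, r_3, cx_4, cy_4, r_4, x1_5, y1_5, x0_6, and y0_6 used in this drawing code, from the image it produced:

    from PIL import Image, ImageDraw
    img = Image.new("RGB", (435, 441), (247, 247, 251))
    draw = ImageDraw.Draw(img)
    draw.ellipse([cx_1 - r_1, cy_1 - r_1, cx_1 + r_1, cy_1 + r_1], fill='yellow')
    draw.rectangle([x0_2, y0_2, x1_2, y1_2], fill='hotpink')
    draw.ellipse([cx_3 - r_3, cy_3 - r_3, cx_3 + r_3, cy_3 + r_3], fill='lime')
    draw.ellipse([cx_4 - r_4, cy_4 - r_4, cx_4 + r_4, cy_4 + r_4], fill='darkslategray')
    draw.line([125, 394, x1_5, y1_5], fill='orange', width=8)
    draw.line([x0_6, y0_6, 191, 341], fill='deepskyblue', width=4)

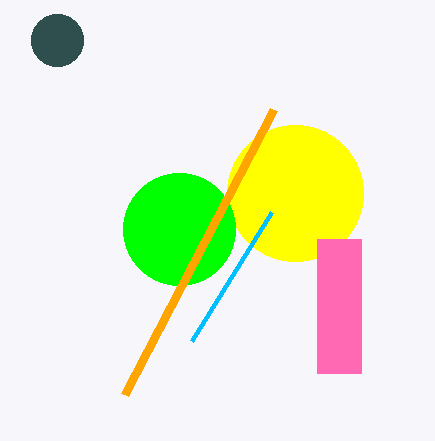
cx_1 = 295; cy_1 = 193; r_1 = 68; x0_2 = 317; y0_2 = 239; x1_2 = 361; y1_2 = 373; cx_3 = 179; cy_3 = 229; r_3 = 56; cx_4 = 57; cy_4 = 40; r_4 = 26; x1_5 = 274; y1_5 = 109; x0_6 = 271; y0_6 = 212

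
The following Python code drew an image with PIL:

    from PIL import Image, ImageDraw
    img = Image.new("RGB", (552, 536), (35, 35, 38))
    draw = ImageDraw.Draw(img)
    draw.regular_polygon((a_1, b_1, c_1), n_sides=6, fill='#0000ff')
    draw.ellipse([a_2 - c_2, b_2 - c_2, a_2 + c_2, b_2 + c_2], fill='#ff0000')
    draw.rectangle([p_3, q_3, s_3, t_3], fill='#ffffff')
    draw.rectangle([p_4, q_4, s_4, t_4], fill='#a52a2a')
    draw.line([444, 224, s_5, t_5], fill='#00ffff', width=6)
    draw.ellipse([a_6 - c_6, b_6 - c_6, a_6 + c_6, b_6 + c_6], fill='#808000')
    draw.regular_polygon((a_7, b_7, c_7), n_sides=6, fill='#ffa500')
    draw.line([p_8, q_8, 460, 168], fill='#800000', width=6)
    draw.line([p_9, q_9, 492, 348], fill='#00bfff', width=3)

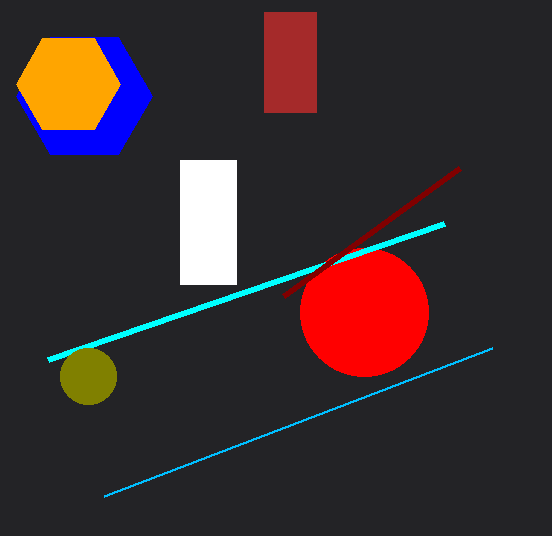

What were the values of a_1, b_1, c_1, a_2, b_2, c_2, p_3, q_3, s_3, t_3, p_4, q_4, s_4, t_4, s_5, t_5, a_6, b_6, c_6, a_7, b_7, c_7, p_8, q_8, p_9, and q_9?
a_1 = 84, b_1 = 96, c_1 = 68, a_2 = 364, b_2 = 312, c_2 = 64, p_3 = 180, q_3 = 160, s_3 = 236, t_3 = 284, p_4 = 264, q_4 = 12, s_4 = 316, t_4 = 112, s_5 = 48, t_5 = 360, a_6 = 88, b_6 = 376, c_6 = 28, a_7 = 68, b_7 = 84, c_7 = 52, p_8 = 284, q_8 = 296, p_9 = 104, q_9 = 496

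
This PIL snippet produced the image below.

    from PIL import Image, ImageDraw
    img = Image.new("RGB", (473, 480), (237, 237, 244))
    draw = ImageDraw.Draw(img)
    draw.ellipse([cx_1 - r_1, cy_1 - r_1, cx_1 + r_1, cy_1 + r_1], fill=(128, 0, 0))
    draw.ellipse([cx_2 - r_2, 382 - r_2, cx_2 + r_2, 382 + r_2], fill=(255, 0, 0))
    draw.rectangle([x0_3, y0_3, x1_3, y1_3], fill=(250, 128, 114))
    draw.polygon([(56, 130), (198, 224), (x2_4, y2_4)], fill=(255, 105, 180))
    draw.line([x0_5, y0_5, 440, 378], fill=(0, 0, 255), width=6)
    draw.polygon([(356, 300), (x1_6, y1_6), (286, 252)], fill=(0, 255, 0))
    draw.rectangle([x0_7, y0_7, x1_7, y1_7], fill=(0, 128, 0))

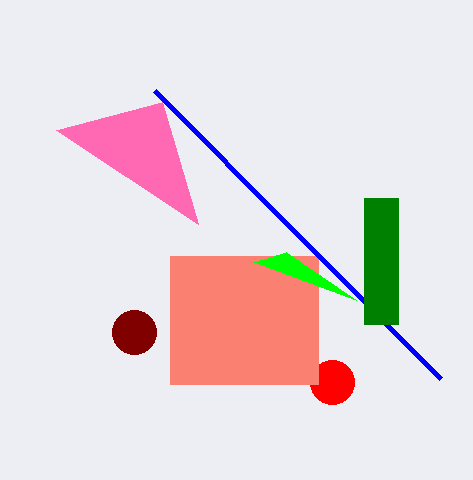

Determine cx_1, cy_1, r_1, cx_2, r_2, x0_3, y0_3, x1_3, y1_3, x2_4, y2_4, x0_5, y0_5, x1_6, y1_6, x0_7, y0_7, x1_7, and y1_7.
cx_1 = 134
cy_1 = 332
r_1 = 22
cx_2 = 332
r_2 = 22
x0_3 = 170
y0_3 = 256
x1_3 = 318
y1_3 = 384
x2_4 = 162
y2_4 = 102
x0_5 = 154
y0_5 = 90
x1_6 = 254
y1_6 = 262
x0_7 = 364
y0_7 = 198
x1_7 = 398
y1_7 = 324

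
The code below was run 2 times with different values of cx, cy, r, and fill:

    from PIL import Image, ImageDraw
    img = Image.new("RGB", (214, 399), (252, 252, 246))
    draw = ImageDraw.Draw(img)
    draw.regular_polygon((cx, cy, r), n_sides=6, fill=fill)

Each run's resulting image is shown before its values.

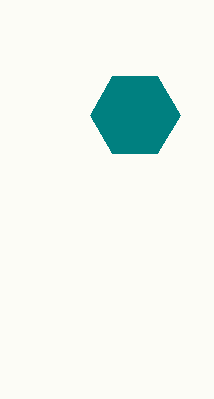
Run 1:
cx = 135, cy = 115, r = 45, fill = 'teal'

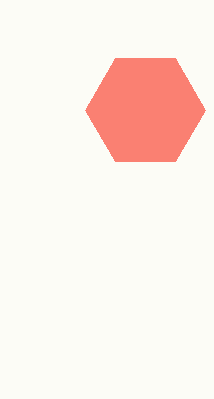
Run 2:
cx = 145
cy = 110
r = 60
fill = 'salmon'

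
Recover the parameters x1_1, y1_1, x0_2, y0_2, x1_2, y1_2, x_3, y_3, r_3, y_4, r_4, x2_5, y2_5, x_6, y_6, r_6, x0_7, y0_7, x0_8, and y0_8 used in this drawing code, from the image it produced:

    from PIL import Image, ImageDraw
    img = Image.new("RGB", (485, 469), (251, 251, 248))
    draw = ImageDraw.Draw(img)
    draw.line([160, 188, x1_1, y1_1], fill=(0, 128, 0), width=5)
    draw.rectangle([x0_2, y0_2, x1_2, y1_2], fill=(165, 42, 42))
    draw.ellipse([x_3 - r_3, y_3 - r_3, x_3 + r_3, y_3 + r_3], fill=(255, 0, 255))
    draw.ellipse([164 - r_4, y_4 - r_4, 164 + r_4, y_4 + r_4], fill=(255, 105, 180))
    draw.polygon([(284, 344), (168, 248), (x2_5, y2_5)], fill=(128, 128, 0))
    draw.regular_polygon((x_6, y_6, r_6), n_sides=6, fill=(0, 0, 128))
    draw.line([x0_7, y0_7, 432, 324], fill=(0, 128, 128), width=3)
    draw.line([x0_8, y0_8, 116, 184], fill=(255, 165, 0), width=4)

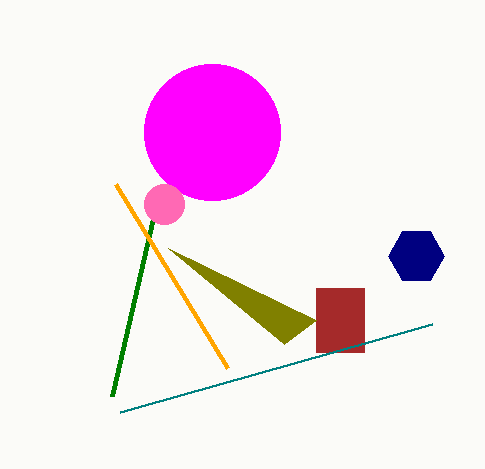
x1_1 = 112, y1_1 = 396, x0_2 = 316, y0_2 = 288, x1_2 = 364, y1_2 = 352, x_3 = 212, y_3 = 132, r_3 = 68, y_4 = 204, r_4 = 20, x2_5 = 316, y2_5 = 320, x_6 = 416, y_6 = 256, r_6 = 28, x0_7 = 120, y0_7 = 412, x0_8 = 228, y0_8 = 368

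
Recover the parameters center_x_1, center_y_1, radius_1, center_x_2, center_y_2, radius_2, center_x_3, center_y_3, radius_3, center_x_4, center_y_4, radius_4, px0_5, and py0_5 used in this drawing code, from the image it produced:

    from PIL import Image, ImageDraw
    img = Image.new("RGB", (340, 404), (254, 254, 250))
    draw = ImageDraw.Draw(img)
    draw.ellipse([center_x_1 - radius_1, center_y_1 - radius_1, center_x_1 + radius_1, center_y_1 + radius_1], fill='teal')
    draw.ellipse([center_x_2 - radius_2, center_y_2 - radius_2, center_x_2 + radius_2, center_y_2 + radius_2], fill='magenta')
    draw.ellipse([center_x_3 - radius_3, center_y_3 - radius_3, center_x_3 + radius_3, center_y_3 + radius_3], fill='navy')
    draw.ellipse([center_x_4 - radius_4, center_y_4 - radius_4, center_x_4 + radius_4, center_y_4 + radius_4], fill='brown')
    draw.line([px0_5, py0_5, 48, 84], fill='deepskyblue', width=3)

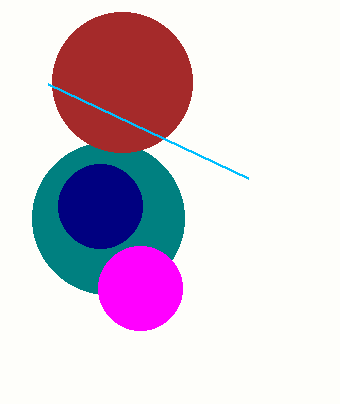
center_x_1 = 108; center_y_1 = 218; radius_1 = 76; center_x_2 = 140; center_y_2 = 288; radius_2 = 42; center_x_3 = 100; center_y_3 = 206; radius_3 = 42; center_x_4 = 122; center_y_4 = 82; radius_4 = 70; px0_5 = 248; py0_5 = 178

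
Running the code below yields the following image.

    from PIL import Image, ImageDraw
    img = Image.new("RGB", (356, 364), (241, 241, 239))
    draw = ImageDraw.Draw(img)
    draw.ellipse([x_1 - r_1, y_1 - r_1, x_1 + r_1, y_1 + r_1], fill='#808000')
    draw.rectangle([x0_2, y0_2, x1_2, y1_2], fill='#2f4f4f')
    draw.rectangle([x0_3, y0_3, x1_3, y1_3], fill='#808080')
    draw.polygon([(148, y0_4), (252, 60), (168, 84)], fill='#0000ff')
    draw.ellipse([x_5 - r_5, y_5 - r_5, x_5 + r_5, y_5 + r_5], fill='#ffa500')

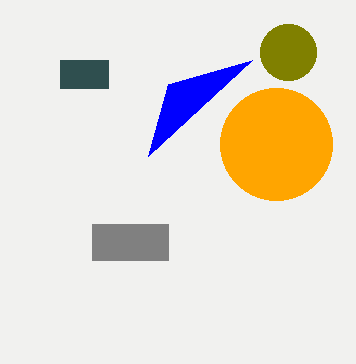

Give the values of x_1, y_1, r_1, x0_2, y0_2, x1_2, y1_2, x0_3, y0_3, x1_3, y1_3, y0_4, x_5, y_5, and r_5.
x_1 = 288; y_1 = 52; r_1 = 28; x0_2 = 60; y0_2 = 60; x1_2 = 108; y1_2 = 88; x0_3 = 92; y0_3 = 224; x1_3 = 168; y1_3 = 260; y0_4 = 156; x_5 = 276; y_5 = 144; r_5 = 56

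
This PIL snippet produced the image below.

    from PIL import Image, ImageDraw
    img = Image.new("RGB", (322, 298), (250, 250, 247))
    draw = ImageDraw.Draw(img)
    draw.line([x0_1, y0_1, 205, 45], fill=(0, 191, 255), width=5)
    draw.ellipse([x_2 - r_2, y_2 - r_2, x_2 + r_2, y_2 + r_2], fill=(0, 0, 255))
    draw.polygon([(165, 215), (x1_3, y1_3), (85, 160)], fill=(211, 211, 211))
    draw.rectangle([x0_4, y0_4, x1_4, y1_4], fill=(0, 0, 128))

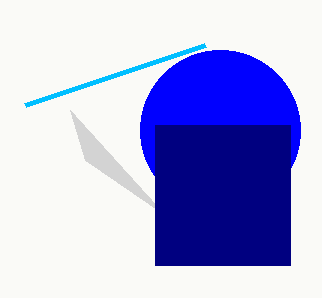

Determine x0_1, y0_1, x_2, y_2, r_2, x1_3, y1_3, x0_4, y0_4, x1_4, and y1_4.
x0_1 = 25, y0_1 = 105, x_2 = 220, y_2 = 130, r_2 = 80, x1_3 = 70, y1_3 = 110, x0_4 = 155, y0_4 = 125, x1_4 = 290, y1_4 = 265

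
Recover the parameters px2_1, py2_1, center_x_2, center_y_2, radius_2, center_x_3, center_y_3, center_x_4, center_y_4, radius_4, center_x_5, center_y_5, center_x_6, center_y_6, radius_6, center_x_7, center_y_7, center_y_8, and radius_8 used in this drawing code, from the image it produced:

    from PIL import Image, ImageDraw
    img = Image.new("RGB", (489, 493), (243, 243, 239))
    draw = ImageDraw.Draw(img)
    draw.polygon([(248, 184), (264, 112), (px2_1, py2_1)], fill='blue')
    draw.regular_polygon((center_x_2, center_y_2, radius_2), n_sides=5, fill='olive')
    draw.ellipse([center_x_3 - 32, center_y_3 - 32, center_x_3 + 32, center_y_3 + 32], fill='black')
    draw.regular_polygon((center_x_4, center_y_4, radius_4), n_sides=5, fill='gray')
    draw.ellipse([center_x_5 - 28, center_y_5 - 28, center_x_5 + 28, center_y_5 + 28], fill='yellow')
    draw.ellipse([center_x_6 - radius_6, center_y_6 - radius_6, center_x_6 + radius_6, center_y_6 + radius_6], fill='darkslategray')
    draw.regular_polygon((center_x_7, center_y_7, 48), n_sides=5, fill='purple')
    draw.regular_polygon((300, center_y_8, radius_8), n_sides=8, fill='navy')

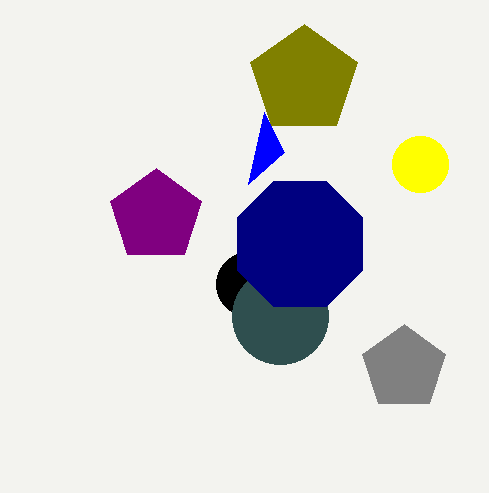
px2_1 = 284; py2_1 = 152; center_x_2 = 304; center_y_2 = 80; radius_2 = 56; center_x_3 = 248; center_y_3 = 284; center_x_4 = 404; center_y_4 = 368; radius_4 = 44; center_x_5 = 420; center_y_5 = 164; center_x_6 = 280; center_y_6 = 316; radius_6 = 48; center_x_7 = 156; center_y_7 = 216; center_y_8 = 244; radius_8 = 68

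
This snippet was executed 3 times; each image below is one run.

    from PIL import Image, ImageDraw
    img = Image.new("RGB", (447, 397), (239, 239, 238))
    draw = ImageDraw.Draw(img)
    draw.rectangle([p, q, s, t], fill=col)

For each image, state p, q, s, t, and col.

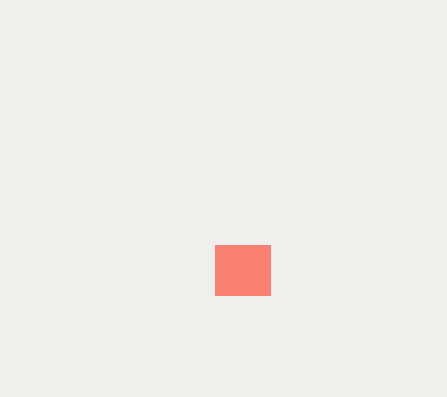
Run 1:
p = 215; q = 245; s = 270; t = 295; col = 'salmon'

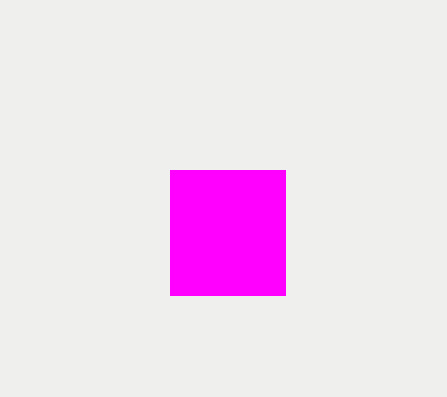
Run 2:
p = 170
q = 170
s = 285
t = 295
col = 'magenta'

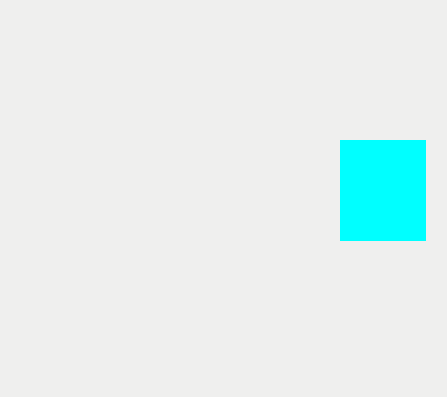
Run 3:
p = 340, q = 140, s = 425, t = 240, col = 'cyan'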